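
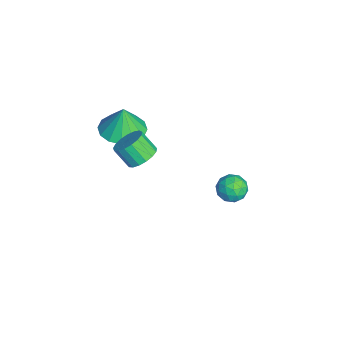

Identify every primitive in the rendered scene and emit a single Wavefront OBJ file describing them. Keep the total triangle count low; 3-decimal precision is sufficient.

v 0.526 1.526 -3.336
v 0.969 1.147 -3.819
v -0.309 0.633 -3.401
v 0.134 0.254 -3.884
v 0.34 0.329 -3.159
v 0.857 0.881 -3.119
v -0.197 0.899 -4.101
v 0.32 1.451 -4.061
v 0.523 0.759 -4.291
v 0.854 0.407 -3.709
v -0.194 1.373 -3.511
v 0.137 1.021 -2.929
v 0.821 1.415 -3.572
v -0.161 0.365 -3.648
v -0.04 0.409 -3.222
v 0.221 0.186 -3.506
v 0.755 1.259 -3.16
v 1.015 1.036 -3.444
v 0.645 0.555 -3.056
v -0.355 0.744 -3.776
v -0.095 0.521 -4.06
v 0.439 1.594 -3.714
v 0.7 1.371 -3.998
v 0.015 1.225 -4.164
v 0.819 0.964 -4.133
v 0.328 0.439 -4.171
v 0.134 0.819 -4.299
v 0.437 1.143 -4.275
v 1.014 0.757 -3.791
v 0.523 0.232 -3.829
v 0.644 0.276 -3.403
v 0.948 0.601 -3.38
v 0.751 0.529 -4.069
v 0.137 1.548 -3.391
v -0.354 1.023 -3.429
v -0.288 1.179 -3.84
v 0.016 1.504 -3.817
v 0.332 1.341 -3.049
v -0.159 0.816 -3.087
v 0.223 0.637 -2.945
v 0.526 0.961 -2.921
v -0.091 1.251 -3.151
v 2.518 -3.132 1.537
v 2.882 -3.715 1.29
v 2.507 -4.291 2.097
v 2.142 -3.708 2.343
v 3.109 -3.56 1.506
v 2.733 -4.135 2.313
v 3.2 -3.307 1.729
v 2.824 -3.882 2.536
v 3.135 -3.014 1.908
v 2.759 -3.589 2.715
v 2.928 -2.748 2.002
v 2.553 -3.323 2.809
v 2.628 -2.57 1.989
v 2.252 -3.146 2.796
v 2.302 -2.521 1.872
v 1.927 -3.097 2.679
v 2.026 -2.612 1.679
v 1.65 -3.188 2.486
v 1.862 -2.822 1.453
v 1.487 -3.398 2.26
v 1.849 -3.103 1.246
v 1.473 -3.679 2.053
v 1.989 -3.391 1.105
v 1.613 -3.967 1.912
v 2.25 -3.62 1.064
v 1.874 -4.195 1.871
v 2.572 -3.736 1.131
v 2.197 -4.312 1.938
v 0.301 -3.819 1.256
v 1.146 -4.441 1.283
v 0.299 -3.761 2.624
v 1.344 -3.936 1.262
v 1.263 -3.399 1.239
v 0.924 -2.974 1.221
v 0.418 -2.776 1.212
v -0.119 -2.857 1.215
v -0.544 -3.196 1.228
v -0.743 -3.702 1.249
v -0.661 -4.239 1.272
v -0.322 -4.663 1.29
v 0.184 -4.861 1.299
v 0.721 -4.78 1.297
f 1 38 17
f 38 12 41
f 17 41 6
f 38 41 17
f 1 17 13
f 17 6 18
f 13 18 2
f 17 18 13
f 1 13 22
f 13 2 23
f 22 23 8
f 13 23 22
f 1 22 34
f 22 8 37
f 34 37 11
f 22 37 34
f 1 34 38
f 34 11 42
f 38 42 12
f 34 42 38
f 2 18 29
f 18 6 32
f 29 32 10
f 18 32 29
f 6 41 19
f 41 12 40
f 19 40 5
f 41 40 19
f 12 42 39
f 42 11 35
f 39 35 3
f 42 35 39
f 11 37 36
f 37 8 24
f 36 24 7
f 37 24 36
f 8 23 28
f 23 2 25
f 28 25 9
f 23 25 28
f 4 30 16
f 30 10 31
f 16 31 5
f 30 31 16
f 4 16 14
f 16 5 15
f 14 15 3
f 16 15 14
f 4 14 21
f 14 3 20
f 21 20 7
f 14 20 21
f 4 21 26
f 21 7 27
f 26 27 9
f 21 27 26
f 4 26 30
f 26 9 33
f 30 33 10
f 26 33 30
f 5 31 19
f 31 10 32
f 19 32 6
f 31 32 19
f 3 15 39
f 15 5 40
f 39 40 12
f 15 40 39
f 7 20 36
f 20 3 35
f 36 35 11
f 20 35 36
f 9 27 28
f 27 7 24
f 28 24 8
f 27 24 28
f 10 33 29
f 33 9 25
f 29 25 2
f 33 25 29
f 44 43 47
f 44 47 45
f 45 47 48
f 45 48 46
f 47 43 49
f 47 49 48
f 48 49 50
f 48 50 46
f 49 43 51
f 49 51 50
f 50 51 52
f 50 52 46
f 51 43 53
f 51 53 52
f 52 53 54
f 52 54 46
f 53 43 55
f 53 55 54
f 54 55 56
f 54 56 46
f 55 43 57
f 55 57 56
f 56 57 58
f 56 58 46
f 57 43 59
f 57 59 58
f 58 59 60
f 58 60 46
f 59 43 61
f 59 61 60
f 60 61 62
f 60 62 46
f 61 43 63
f 61 63 62
f 62 63 64
f 62 64 46
f 63 43 65
f 63 65 64
f 64 65 66
f 64 66 46
f 65 43 67
f 65 67 66
f 66 67 68
f 66 68 46
f 67 43 69
f 67 69 68
f 68 69 70
f 68 70 46
f 69 43 44
f 69 44 70
f 70 44 45
f 70 45 46
f 72 71 74
f 72 74 73
f 74 71 75
f 74 75 73
f 75 71 76
f 75 76 73
f 76 71 77
f 76 77 73
f 77 71 78
f 77 78 73
f 78 71 79
f 78 79 73
f 79 71 80
f 79 80 73
f 80 71 81
f 80 81 73
f 81 71 82
f 81 82 73
f 82 71 83
f 82 83 73
f 83 71 84
f 83 84 73
f 84 71 72
f 84 72 73



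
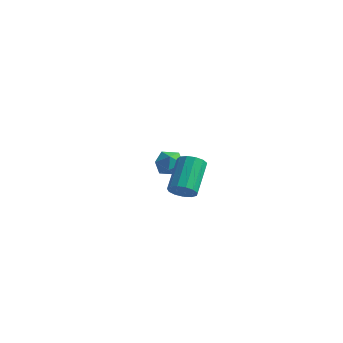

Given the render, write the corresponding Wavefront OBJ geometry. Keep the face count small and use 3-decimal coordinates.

v 3.071 -2.968 2.499
v 3.47 -3.194 2.902
v 2.928 -2.078 4.064
v 2.529 -1.852 3.661
v 3.633 -2.941 2.735
v 3.091 -1.825 3.897
v 3.618 -2.697 2.494
v 3.075 -1.581 3.656
v 3.429 -2.539 2.254
v 2.886 -1.423 3.416
v 3.126 -2.517 2.092
v 2.584 -1.401 3.254
v 2.806 -2.638 2.059
v 2.264 -1.523 3.221
v 2.571 -2.864 2.166
v 2.028 -1.749 3.328
v 2.494 -3.123 2.379
v 1.951 -2.007 3.541
v 2.6 -3.333 2.629
v 2.058 -2.217 3.792
v 2.856 -3.426 2.839
v 2.314 -2.311 4.001
v 3.18 -3.375 2.94
v 2.638 -2.259 4.102
v -2.999 2.563 1.335
v -2.341 2.711 1.014
v -2.719 1.389 1.366
v -2.061 1.537 1.045
v -2.194 1.761 1.744
v -2.367 2.487 1.725
v -2.693 1.613 0.655
v -2.866 2.339 0.636
v -2.153 2.124 0.593
v -1.844 2.216 1.267
v -3.216 1.884 1.113
v -2.907 1.976 1.787
f 2 1 5
f 2 5 3
f 3 5 6
f 3 6 4
f 5 1 7
f 5 7 6
f 6 7 8
f 6 8 4
f 7 1 9
f 7 9 8
f 8 9 10
f 8 10 4
f 9 1 11
f 9 11 10
f 10 11 12
f 10 12 4
f 11 1 13
f 11 13 12
f 12 13 14
f 12 14 4
f 13 1 15
f 13 15 14
f 14 15 16
f 14 16 4
f 15 1 17
f 15 17 16
f 16 17 18
f 16 18 4
f 17 1 19
f 17 19 18
f 18 19 20
f 18 20 4
f 19 1 21
f 19 21 20
f 20 21 22
f 20 22 4
f 21 1 23
f 21 23 22
f 22 23 24
f 22 24 4
f 23 1 2
f 23 2 24
f 24 2 3
f 24 3 4
f 25 36 30
f 25 30 26
f 25 26 32
f 25 32 35
f 25 35 36
f 26 30 34
f 30 36 29
f 36 35 27
f 35 32 31
f 32 26 33
f 28 34 29
f 28 29 27
f 28 27 31
f 28 31 33
f 28 33 34
f 29 34 30
f 27 29 36
f 31 27 35
f 33 31 32
f 34 33 26



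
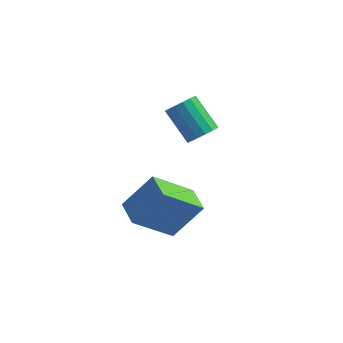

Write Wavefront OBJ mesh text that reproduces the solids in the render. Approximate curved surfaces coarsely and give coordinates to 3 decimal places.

v -0.81 3.296 0.312
v -0.386 3.121 0.84
v -1.486 3.829 1.957
v -1.91 4.004 1.428
v -0.277 3.452 0.738
v -1.377 4.159 1.855
v -0.311 3.74 0.522
v -1.411 4.448 1.638
v -0.479 3.91 0.249
v -1.579 4.617 1.366
v -0.735 3.915 -0.007
v -1.836 4.623 1.11
v -1.012 3.754 -0.178
v -2.112 4.462 0.939
v -1.234 3.471 -0.217
v -2.334 4.179 0.9
v -1.343 3.141 -0.115
v -2.443 3.848 1.002
v -1.309 2.852 0.102
v -2.409 3.56 1.218
v -1.141 2.683 0.374
v -2.241 3.39 1.491
v -0.884 2.677 0.63
v -1.985 3.385 1.747
v -0.608 2.838 0.801
v -1.708 3.546 1.918
v -2.215 -1.775 -0.822
v -1.196 -1.126 0.54
v -2.887 -0.818 -0.776
v -1.868 -0.169 0.586
v -0.912 -0.791 -2.266
v 0.107 -0.142 -0.904
v -1.584 0.166 -2.22
v -0.565 0.815 -0.858
f 2 1 5
f 2 5 3
f 3 5 6
f 3 6 4
f 5 1 7
f 5 7 6
f 6 7 8
f 6 8 4
f 7 1 9
f 7 9 8
f 8 9 10
f 8 10 4
f 9 1 11
f 9 11 10
f 10 11 12
f 10 12 4
f 11 1 13
f 11 13 12
f 12 13 14
f 12 14 4
f 13 1 15
f 13 15 14
f 14 15 16
f 14 16 4
f 15 1 17
f 15 17 16
f 16 17 18
f 16 18 4
f 17 1 19
f 17 19 18
f 18 19 20
f 18 20 4
f 19 1 21
f 19 21 20
f 20 21 22
f 20 22 4
f 21 1 23
f 21 23 22
f 22 23 24
f 22 24 4
f 23 1 25
f 23 25 24
f 24 25 26
f 24 26 4
f 25 1 2
f 25 2 26
f 26 2 3
f 26 3 4
f 28 30 27
f 31 28 27
f 27 30 29
f 29 31 27
f 28 34 30
f 32 28 31
f 32 34 28
f 30 34 29
f 33 31 29
f 29 34 33
f 33 32 31
f 34 32 33



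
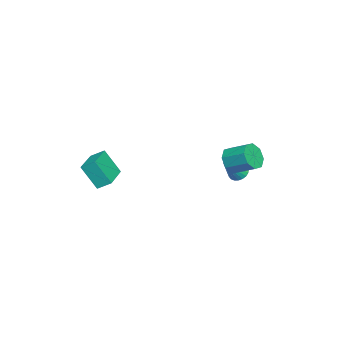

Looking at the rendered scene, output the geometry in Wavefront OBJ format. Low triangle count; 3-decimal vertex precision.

v 0.618 -3.403 -1.177
v 0.593 -4.267 0.252
v 0.579 -2.659 -0.728
v 0.554 -3.523 0.701
v 2.726 -3.337 -1.101
v 2.701 -4.201 0.328
v 2.687 -2.593 -0.652
v 2.662 -3.457 0.777
v -1.389 2.817 -0.228
v -0.843 2.988 -0.909
v -0.485 4.215 -0.313
v -1.031 4.043 0.368
v -1.473 3.223 -1.015
v -1.116 4.45 -0.419
v -2.054 3.22 -0.66
v -1.697 4.447 -0.064
v -2.245 2.98 -0.051
v -1.888 4.207 0.545
v -1.935 2.645 0.453
v -1.577 3.872 1.049
v -1.304 2.41 0.559
v -0.947 3.637 1.155
v -0.723 2.413 0.204
v -0.366 3.64 0.8
v -0.532 2.653 -0.405
v -0.175 3.88 0.191
v -2.77 2.916 -1.66
v -2.39 3.4 -1.741
v -1.73 2.284 -0.56
v -2.542 3.482 -1.55
v -2.733 3.467 -1.378
v -2.931 3.356 -1.254
v -3.101 3.17 -1.201
v -3.213 2.939 -1.227
v -3.249 2.705 -1.328
v -3.202 2.507 -1.487
v -3.08 2.38 -1.675
v -2.905 2.345 -1.86
v -2.706 2.409 -2.011
v -2.518 2.561 -2.102
v -2.374 2.775 -2.115
v -2.298 3.012 -2.051
v -2.304 3.233 -1.918
f 2 4 1
f 5 2 1
f 1 4 3
f 3 5 1
f 2 8 4
f 6 2 5
f 6 8 2
f 4 8 3
f 7 5 3
f 3 8 7
f 7 6 5
f 8 6 7
f 10 9 13
f 10 13 11
f 11 13 14
f 11 14 12
f 13 9 15
f 13 15 14
f 14 15 16
f 14 16 12
f 15 9 17
f 15 17 16
f 16 17 18
f 16 18 12
f 17 9 19
f 17 19 18
f 18 19 20
f 18 20 12
f 19 9 21
f 19 21 20
f 20 21 22
f 20 22 12
f 21 9 23
f 21 23 22
f 22 23 24
f 22 24 12
f 23 9 25
f 23 25 24
f 24 25 26
f 24 26 12
f 25 9 10
f 25 10 26
f 26 10 11
f 26 11 12
f 28 27 30
f 28 30 29
f 30 27 31
f 30 31 29
f 31 27 32
f 31 32 29
f 32 27 33
f 32 33 29
f 33 27 34
f 33 34 29
f 34 27 35
f 34 35 29
f 35 27 36
f 35 36 29
f 36 27 37
f 36 37 29
f 37 27 38
f 37 38 29
f 38 27 39
f 38 39 29
f 39 27 40
f 39 40 29
f 40 27 41
f 40 41 29
f 41 27 42
f 41 42 29
f 42 27 43
f 42 43 29
f 43 27 28
f 43 28 29



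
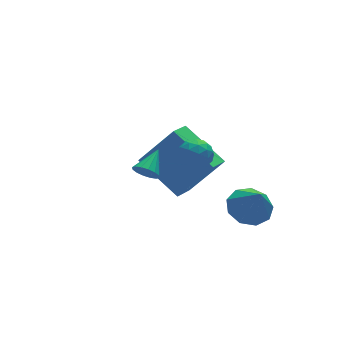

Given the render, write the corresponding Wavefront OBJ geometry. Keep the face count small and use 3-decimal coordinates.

v 0.606 -0.121 0.009
v -0.178 1.554 1.125
v -0.597 0.365 -1.565
v -1.381 2.04 -0.45
v 1.421 0.54 -0.41
v 0.637 2.215 0.705
v 0.218 1.026 -1.985
v -0.566 2.701 -0.869
v 0.821 -2.516 -0.488
v 1.241 -1.853 -0.113
v 0.839 -3.204 0.708
v 0.653 -1.777 -0.061
v 0.143 -2.048 -0.209
v -0.049 -2.537 -0.487
v 0.166 -3.017 -0.766
v 0.688 -3.262 -0.915
v 1.271 -3.158 -0.864
v 1.644 -2.754 -0.637
v 1.632 -2.238 -0.341
v -3.218 -2.572 2.847
v -2.992 -2.452 2.406
v -2.462 -1.988 3.393
v -3.169 -2.261 2.446
v -3.36 -2.153 2.594
v -3.512 -2.157 2.81
v -3.585 -2.273 3.036
v -3.56 -2.469 3.211
v -3.443 -2.692 3.289
v -3.266 -2.884 3.248
v -3.076 -2.992 3.1
v -2.924 -2.987 2.885
v -2.85 -2.872 2.659
v -2.875 -2.676 2.484
v -1.232 -1.445 2.087
v -0.581 -1.422 2.295
v -1.419 -2.298 2.765
v -0.768 -2.275 2.973
v -1.199 -1.772 3.142
v -1.084 -1.245 2.723
v -0.916 -2.475 2.337
v -0.801 -1.948 1.918
v -0.386 -2.058 2.45
v -0.561 -1.624 2.948
v -1.439 -2.096 2.112
v -1.614 -1.662 2.61
v -0.89 -1.359 2.131
v -1.11 -2.361 2.929
v -1.363 -2.066 3.028
v -0.981 -2.052 3.151
v -1.186 -1.255 2.383
v -0.803 -1.241 2.505
v -1.167 -1.447 3.003
v -1.197 -2.479 2.555
v -0.814 -2.465 2.677
v -1.019 -1.668 1.909
v -0.637 -1.654 2.032
v -0.833 -2.273 2.057
v -0.393 -1.719 2.345
v -0.503 -2.22 2.744
v -0.59 -2.338 2.369
v -0.522 -2.028 2.123
v -0.496 -1.464 2.637
v -0.606 -1.965 3.036
v -0.859 -1.67 3.135
v -0.792 -1.36 2.889
v -0.381 -1.838 2.728
v -1.394 -1.755 2.024
v -1.504 -2.256 2.423
v -1.208 -2.36 2.171
v -1.141 -2.05 1.925
v -1.497 -1.5 2.316
v -1.607 -2.001 2.715
v -1.478 -1.692 2.937
v -1.41 -1.382 2.691
v -1.619 -1.882 2.332
f 2 4 1
f 5 2 1
f 1 4 3
f 3 5 1
f 2 8 4
f 6 2 5
f 6 8 2
f 4 8 3
f 7 5 3
f 3 8 7
f 7 6 5
f 8 6 7
f 10 9 12
f 10 12 11
f 12 9 13
f 12 13 11
f 13 9 14
f 13 14 11
f 14 9 15
f 14 15 11
f 15 9 16
f 15 16 11
f 16 9 17
f 16 17 11
f 17 9 18
f 17 18 11
f 18 9 19
f 18 19 11
f 19 9 10
f 19 10 11
f 21 20 23
f 21 23 22
f 23 20 24
f 23 24 22
f 24 20 25
f 24 25 22
f 25 20 26
f 25 26 22
f 26 20 27
f 26 27 22
f 27 20 28
f 27 28 22
f 28 20 29
f 28 29 22
f 29 20 30
f 29 30 22
f 30 20 31
f 30 31 22
f 31 20 32
f 31 32 22
f 32 20 33
f 32 33 22
f 33 20 21
f 33 21 22
f 34 71 50
f 71 45 74
f 50 74 39
f 71 74 50
f 34 50 46
f 50 39 51
f 46 51 35
f 50 51 46
f 34 46 55
f 46 35 56
f 55 56 41
f 46 56 55
f 34 55 67
f 55 41 70
f 67 70 44
f 55 70 67
f 34 67 71
f 67 44 75
f 71 75 45
f 67 75 71
f 35 51 62
f 51 39 65
f 62 65 43
f 51 65 62
f 39 74 52
f 74 45 73
f 52 73 38
f 74 73 52
f 45 75 72
f 75 44 68
f 72 68 36
f 75 68 72
f 44 70 69
f 70 41 57
f 69 57 40
f 70 57 69
f 41 56 61
f 56 35 58
f 61 58 42
f 56 58 61
f 37 63 49
f 63 43 64
f 49 64 38
f 63 64 49
f 37 49 47
f 49 38 48
f 47 48 36
f 49 48 47
f 37 47 54
f 47 36 53
f 54 53 40
f 47 53 54
f 37 54 59
f 54 40 60
f 59 60 42
f 54 60 59
f 37 59 63
f 59 42 66
f 63 66 43
f 59 66 63
f 38 64 52
f 64 43 65
f 52 65 39
f 64 65 52
f 36 48 72
f 48 38 73
f 72 73 45
f 48 73 72
f 40 53 69
f 53 36 68
f 69 68 44
f 53 68 69
f 42 60 61
f 60 40 57
f 61 57 41
f 60 57 61
f 43 66 62
f 66 42 58
f 62 58 35
f 66 58 62



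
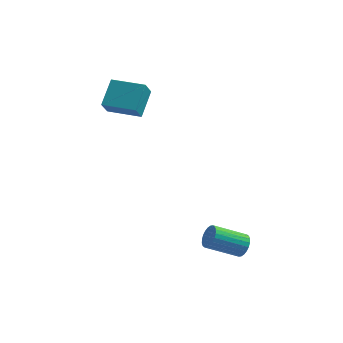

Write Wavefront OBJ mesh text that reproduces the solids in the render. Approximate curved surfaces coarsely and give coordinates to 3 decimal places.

v -2.769 0.799 -0.098
v -2.891 0.267 0.654
v -2.583 1.893 0.705
v -2.704 1.361 1.458
v -1.296 0.519 -0.058
v -1.417 -0.013 0.695
v -1.109 1.613 0.746
v -1.231 1.081 1.498
v 3.468 -3.527 -4.175
v 3.674 -3.347 -3.71
v 2.399 -3.773 -2.979
v 2.192 -3.953 -3.445
v 3.576 -3.175 -3.781
v 2.301 -3.601 -3.05
v 3.462 -3.056 -3.911
v 2.186 -3.482 -3.181
v 3.348 -3.009 -4.082
v 2.073 -3.434 -3.352
v 3.252 -3.041 -4.268
v 1.977 -3.466 -3.537
v 3.19 -3.146 -4.439
v 1.914 -3.572 -3.708
v 3.169 -3.31 -4.57
v 1.894 -3.736 -3.839
v 3.194 -3.507 -4.641
v 1.919 -3.933 -3.91
v 3.261 -3.707 -4.641
v 1.986 -4.133 -3.91
v 3.359 -3.879 -4.57
v 2.084 -4.305 -3.839
v 3.474 -3.998 -4.439
v 2.198 -4.424 -3.709
v 3.587 -4.046 -4.268
v 2.312 -4.471 -3.538
v 3.683 -4.014 -4.083
v 2.408 -4.439 -3.352
v 3.746 -3.908 -3.912
v 2.47 -4.334 -3.181
v 3.766 -3.744 -3.781
v 2.491 -4.17 -3.05
v 3.741 -3.547 -3.71
v 2.466 -3.973 -2.979
f 2 4 1
f 5 2 1
f 1 4 3
f 3 5 1
f 2 8 4
f 6 2 5
f 6 8 2
f 4 8 3
f 7 5 3
f 3 8 7
f 7 6 5
f 8 6 7
f 10 9 13
f 10 13 11
f 11 13 14
f 11 14 12
f 13 9 15
f 13 15 14
f 14 15 16
f 14 16 12
f 15 9 17
f 15 17 16
f 16 17 18
f 16 18 12
f 17 9 19
f 17 19 18
f 18 19 20
f 18 20 12
f 19 9 21
f 19 21 20
f 20 21 22
f 20 22 12
f 21 9 23
f 21 23 22
f 22 23 24
f 22 24 12
f 23 9 25
f 23 25 24
f 24 25 26
f 24 26 12
f 25 9 27
f 25 27 26
f 26 27 28
f 26 28 12
f 27 9 29
f 27 29 28
f 28 29 30
f 28 30 12
f 29 9 31
f 29 31 30
f 30 31 32
f 30 32 12
f 31 9 33
f 31 33 32
f 32 33 34
f 32 34 12
f 33 9 35
f 33 35 34
f 34 35 36
f 34 36 12
f 35 9 37
f 35 37 36
f 36 37 38
f 36 38 12
f 37 9 39
f 37 39 38
f 38 39 40
f 38 40 12
f 39 9 41
f 39 41 40
f 40 41 42
f 40 42 12
f 41 9 10
f 41 10 42
f 42 10 11
f 42 11 12



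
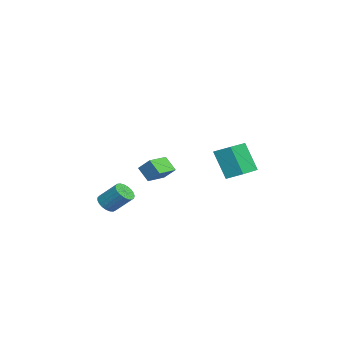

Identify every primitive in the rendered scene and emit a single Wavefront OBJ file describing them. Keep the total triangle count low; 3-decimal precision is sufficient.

v 1.133 -3.309 -4.352
v 1.419 -3.774 -4.018
v 1.792 -2.836 -3.033
v 1.507 -2.371 -3.368
v 1.617 -3.689 -4.174
v 1.99 -2.751 -3.189
v 1.731 -3.538 -4.361
v 2.104 -2.6 -3.376
v 1.742 -3.347 -4.547
v 2.115 -2.409 -3.562
v 1.648 -3.15 -4.699
v 2.021 -2.212 -3.714
v 1.464 -2.98 -4.791
v 1.838 -2.043 -3.806
v 1.224 -2.868 -4.807
v 1.597 -1.93 -3.822
v 0.968 -2.831 -4.745
v 1.341 -1.893 -3.76
v 0.74 -2.877 -4.614
v 1.114 -1.939 -3.63
v 0.581 -2.998 -4.439
v 0.954 -2.06 -3.454
v 0.517 -3.172 -4.248
v 0.89 -2.235 -3.264
v 0.559 -3.37 -4.076
v 0.933 -2.433 -3.091
v 0.701 -3.558 -3.951
v 1.075 -2.62 -2.967
v 0.918 -3.702 -3.896
v 1.291 -2.765 -2.911
v 1.172 -3.779 -3.919
v 1.545 -2.841 -2.935
v -3.628 -0.342 -4.275
v -4.152 -0.859 -3.512
v -3.196 0.267 -3.565
v -3.72 -0.251 -2.802
v -2.6 -1.209 -4.158
v -3.124 -1.727 -3.395
v -2.168 -0.601 -3.448
v -2.692 -1.118 -2.685
v 2.448 3.419 -1.858
v 1.854 2.814 -0.237
v 2.77 4.242 -1.434
v 2.175 3.637 0.188
v 4.125 2.603 -1.548
v 3.53 1.998 0.074
v 4.446 3.426 -1.123
v 3.852 2.821 0.498
f 2 1 5
f 2 5 3
f 3 5 6
f 3 6 4
f 5 1 7
f 5 7 6
f 6 7 8
f 6 8 4
f 7 1 9
f 7 9 8
f 8 9 10
f 8 10 4
f 9 1 11
f 9 11 10
f 10 11 12
f 10 12 4
f 11 1 13
f 11 13 12
f 12 13 14
f 12 14 4
f 13 1 15
f 13 15 14
f 14 15 16
f 14 16 4
f 15 1 17
f 15 17 16
f 16 17 18
f 16 18 4
f 17 1 19
f 17 19 18
f 18 19 20
f 18 20 4
f 19 1 21
f 19 21 20
f 20 21 22
f 20 22 4
f 21 1 23
f 21 23 22
f 22 23 24
f 22 24 4
f 23 1 25
f 23 25 24
f 24 25 26
f 24 26 4
f 25 1 27
f 25 27 26
f 26 27 28
f 26 28 4
f 27 1 29
f 27 29 28
f 28 29 30
f 28 30 4
f 29 1 31
f 29 31 30
f 30 31 32
f 30 32 4
f 31 1 2
f 31 2 32
f 32 2 3
f 32 3 4
f 34 36 33
f 37 34 33
f 33 36 35
f 35 37 33
f 34 40 36
f 38 34 37
f 38 40 34
f 36 40 35
f 39 37 35
f 35 40 39
f 39 38 37
f 40 38 39
f 42 44 41
f 45 42 41
f 41 44 43
f 43 45 41
f 42 48 44
f 46 42 45
f 46 48 42
f 44 48 43
f 47 45 43
f 43 48 47
f 47 46 45
f 48 46 47



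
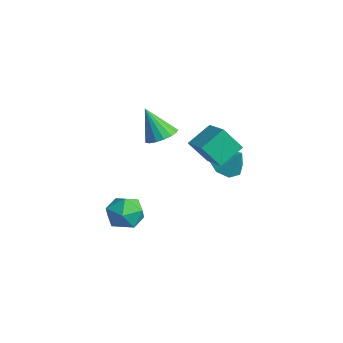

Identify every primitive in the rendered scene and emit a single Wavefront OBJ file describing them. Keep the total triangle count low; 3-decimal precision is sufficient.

v -0.144 -2.238 -2.835
v 0.331 -1.918 -1.966
v 0.869 -3.582 -2.894
v 1.344 -3.262 -2.025
v 0.361 -3.602 -1.986
v -0.265 -2.771 -1.949
v 1.465 -2.729 -2.911
v 0.839 -1.898 -2.874
v 1.326 -2.222 -2.013
v 0.643 -2.761 -1.441
v 0.557 -2.739 -3.419
v -0.126 -3.278 -2.847
v -1.351 0.223 0.778
v -0.593 0.334 1.147
v -2.069 -0.263 2.402
v -0.771 0.699 1.177
v -1.082 0.955 1.116
v -1.454 1.043 0.978
v -1.803 0.943 0.794
v -2.048 0.678 0.607
v -2.134 0.309 0.458
v -2.041 -0.08 0.383
v -1.789 -0.399 0.399
v -1.437 -0.576 0.501
v -1.066 -0.57 0.667
v -0.76 -0.382 0.859
v -0.589 -0.056 1.032
v 3.035 -0.839 3.01
v 2.869 0.359 3.735
v 3.468 -0.09 1.872
v 3.303 1.108 2.597
v 4.377 -0.928 3.463
v 4.212 0.27 4.188
v 4.811 -0.179 2.325
v 4.645 1.019 3.05
v 1.963 1.772 0.304
v 2.694 1.505 -0.186
v 2.757 2.128 1.296
v 2.528 2.18 -0.296
v 2.031 2.617 -0.054
v 1.494 2.558 0.398
v 1.231 2.039 0.794
v 1.397 1.363 0.904
v 1.894 0.927 0.662
v 2.431 0.986 0.211
f 1 12 6
f 1 6 2
f 1 2 8
f 1 8 11
f 1 11 12
f 2 6 10
f 6 12 5
f 12 11 3
f 11 8 7
f 8 2 9
f 4 10 5
f 4 5 3
f 4 3 7
f 4 7 9
f 4 9 10
f 5 10 6
f 3 5 12
f 7 3 11
f 9 7 8
f 10 9 2
f 14 13 16
f 14 16 15
f 16 13 17
f 16 17 15
f 17 13 18
f 17 18 15
f 18 13 19
f 18 19 15
f 19 13 20
f 19 20 15
f 20 13 21
f 20 21 15
f 21 13 22
f 21 22 15
f 22 13 23
f 22 23 15
f 23 13 24
f 23 24 15
f 24 13 25
f 24 25 15
f 25 13 26
f 25 26 15
f 26 13 27
f 26 27 15
f 27 13 14
f 27 14 15
f 29 31 28
f 32 29 28
f 28 31 30
f 30 32 28
f 29 35 31
f 33 29 32
f 33 35 29
f 31 35 30
f 34 32 30
f 30 35 34
f 34 33 32
f 35 33 34
f 37 36 39
f 37 39 38
f 39 36 40
f 39 40 38
f 40 36 41
f 40 41 38
f 41 36 42
f 41 42 38
f 42 36 43
f 42 43 38
f 43 36 44
f 43 44 38
f 44 36 45
f 44 45 38
f 45 36 37
f 45 37 38



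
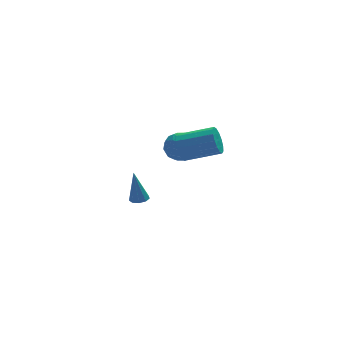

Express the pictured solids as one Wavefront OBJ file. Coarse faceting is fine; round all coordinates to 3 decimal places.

v 0.847 3.467 -4.613
v 1.44 3.639 -4.559
v 0.573 3.733 -2.467
v 1.197 3.978 -4.632
v 0.79 4.079 -4.696
v 0.41 3.893 -4.722
v 0.234 3.507 -4.696
v 0.345 3.103 -4.632
v 0.691 2.869 -4.559
v 1.11 2.915 -4.511
v 1.406 3.219 -4.511
v 3.325 4.155 -0.541
v 4.212 3.501 -0.599
v 2.368 2.799 0.119
v 3.255 2.145 0.061
v 3.226 2.971 0.793
v 3.818 3.809 0.385
v 2.762 2.491 -0.865
v 3.354 3.329 -1.273
v 3.864 2.472 -0.799
v 4.151 2.768 0.225
v 2.429 3.532 -0.705
v 2.716 3.828 0.319
v 3.853 3.947 -0.628
v 2.727 2.353 0.148
v 2.71 2.839 0.578
v 3.231 2.454 0.544
v 3.621 4.128 -0.05
v 4.142 3.743 -0.084
v 3.562 3.432 0.734
v 2.438 2.557 -0.396
v 2.959 2.172 -0.43
v 3.349 3.846 -1.024
v 3.87 3.461 -1.058
v 3.018 2.868 -1.214
v 4.17 2.958 -0.78
v 3.607 2.161 -0.392
v 3.318 2.364 -0.936
v 3.665 2.857 -1.176
v 4.338 3.132 -0.178
v 3.775 2.335 0.21
v 3.758 2.82 0.64
v 4.106 3.313 0.4
v 4.134 2.527 -0.296
v 2.805 3.965 -0.69
v 2.242 3.168 -0.302
v 2.474 2.987 -0.88
v 2.822 3.48 -1.12
v 2.973 4.139 -0.088
v 2.41 3.342 0.3
v 2.915 3.443 0.696
v 3.262 3.936 0.456
v 2.446 3.773 -0.184
v 1.973 -2.023 3.213
v 2.357 -1.695 2.444
v 4.29 -2.328 3.138
v 3.907 -2.657 3.907
v 2.365 -1.331 2.751
v 4.299 -1.965 3.445
v 2.269 -1.153 3.182
v 4.203 -1.786 3.876
v 2.094 -1.208 3.621
v 4.028 -1.841 4.315
v 1.886 -1.481 3.951
v 3.82 -2.115 4.645
v 1.701 -1.9 4.083
v 3.635 -2.533 4.777
v 1.59 -2.352 3.982
v 3.523 -2.985 4.676
v 1.581 -2.715 3.675
v 3.515 -3.349 4.369
v 1.677 -2.894 3.244
v 3.611 -3.527 3.938
v 1.852 -2.839 2.805
v 3.786 -3.472 3.499
v 2.06 -2.565 2.475
v 3.994 -3.199 3.169
v 2.245 -2.147 2.343
v 4.179 -2.78 3.037
f 2 1 4
f 2 4 3
f 4 1 5
f 4 5 3
f 5 1 6
f 5 6 3
f 6 1 7
f 6 7 3
f 7 1 8
f 7 8 3
f 8 1 9
f 8 9 3
f 9 1 10
f 9 10 3
f 10 1 11
f 10 11 3
f 11 1 2
f 11 2 3
f 12 49 28
f 49 23 52
f 28 52 17
f 49 52 28
f 12 28 24
f 28 17 29
f 24 29 13
f 28 29 24
f 12 24 33
f 24 13 34
f 33 34 19
f 24 34 33
f 12 33 45
f 33 19 48
f 45 48 22
f 33 48 45
f 12 45 49
f 45 22 53
f 49 53 23
f 45 53 49
f 13 29 40
f 29 17 43
f 40 43 21
f 29 43 40
f 17 52 30
f 52 23 51
f 30 51 16
f 52 51 30
f 23 53 50
f 53 22 46
f 50 46 14
f 53 46 50
f 22 48 47
f 48 19 35
f 47 35 18
f 48 35 47
f 19 34 39
f 34 13 36
f 39 36 20
f 34 36 39
f 15 41 27
f 41 21 42
f 27 42 16
f 41 42 27
f 15 27 25
f 27 16 26
f 25 26 14
f 27 26 25
f 15 25 32
f 25 14 31
f 32 31 18
f 25 31 32
f 15 32 37
f 32 18 38
f 37 38 20
f 32 38 37
f 15 37 41
f 37 20 44
f 41 44 21
f 37 44 41
f 16 42 30
f 42 21 43
f 30 43 17
f 42 43 30
f 14 26 50
f 26 16 51
f 50 51 23
f 26 51 50
f 18 31 47
f 31 14 46
f 47 46 22
f 31 46 47
f 20 38 39
f 38 18 35
f 39 35 19
f 38 35 39
f 21 44 40
f 44 20 36
f 40 36 13
f 44 36 40
f 55 54 58
f 55 58 56
f 56 58 59
f 56 59 57
f 58 54 60
f 58 60 59
f 59 60 61
f 59 61 57
f 60 54 62
f 60 62 61
f 61 62 63
f 61 63 57
f 62 54 64
f 62 64 63
f 63 64 65
f 63 65 57
f 64 54 66
f 64 66 65
f 65 66 67
f 65 67 57
f 66 54 68
f 66 68 67
f 67 68 69
f 67 69 57
f 68 54 70
f 68 70 69
f 69 70 71
f 69 71 57
f 70 54 72
f 70 72 71
f 71 72 73
f 71 73 57
f 72 54 74
f 72 74 73
f 73 74 75
f 73 75 57
f 74 54 76
f 74 76 75
f 75 76 77
f 75 77 57
f 76 54 78
f 76 78 77
f 77 78 79
f 77 79 57
f 78 54 55
f 78 55 79
f 79 55 56
f 79 56 57



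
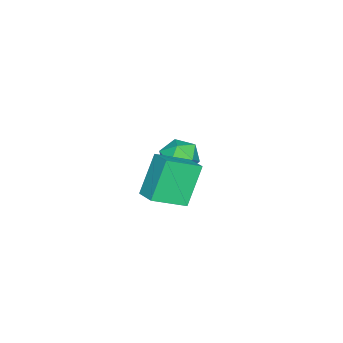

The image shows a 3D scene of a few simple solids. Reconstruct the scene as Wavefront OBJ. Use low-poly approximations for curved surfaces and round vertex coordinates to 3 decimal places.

v -2.858 0.539 -0.321
v -1.948 0.171 -0.596
v -3.092 -0.771 0.656
v -2.182 -1.139 0.381
v -2.24 -0.3 0.959
v -2.095 0.509 0.355
v -2.945 -1.109 -0.295
v -2.8 -0.3 -0.899
v -2.001 -0.848 -0.58
v -1.565 -0.348 0.195
v -3.475 -0.252 -0.135
v -3.039 0.248 0.64
v 3.088 0.243 1.872
v 1.972 0.46 3.685
v 2.006 1.418 1.065
v 0.89 1.635 2.878
v 3.75 1.065 2.182
v 2.634 1.282 3.995
v 2.668 2.24 1.375
v 1.552 2.457 3.188
f 1 12 6
f 1 6 2
f 1 2 8
f 1 8 11
f 1 11 12
f 2 6 10
f 6 12 5
f 12 11 3
f 11 8 7
f 8 2 9
f 4 10 5
f 4 5 3
f 4 3 7
f 4 7 9
f 4 9 10
f 5 10 6
f 3 5 12
f 7 3 11
f 9 7 8
f 10 9 2
f 14 16 13
f 17 14 13
f 13 16 15
f 15 17 13
f 14 20 16
f 18 14 17
f 18 20 14
f 16 20 15
f 19 17 15
f 15 20 19
f 19 18 17
f 20 18 19



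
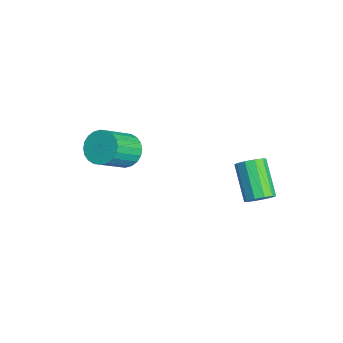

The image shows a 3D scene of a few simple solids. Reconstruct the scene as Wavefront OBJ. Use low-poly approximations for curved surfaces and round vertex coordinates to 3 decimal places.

v -1.023 -2.599 -0.067
v -0.284 -2.518 -0.389
v 0.382 -3.679 0.844
v -0.357 -3.761 1.167
v -0.283 -2.287 -0.172
v 0.383 -3.449 1.061
v -0.394 -2.104 0.06
v 0.272 -3.266 1.293
v -0.602 -1.997 0.273
v 0.064 -3.158 1.506
v -0.873 -1.981 0.435
v -0.207 -3.142 1.668
v -1.167 -2.059 0.52
v -0.501 -3.22 1.753
v -1.439 -2.22 0.516
v -0.773 -3.381 1.749
v -1.648 -2.438 0.423
v -0.982 -3.599 1.656
v -1.762 -2.681 0.256
v -1.096 -3.842 1.489
v -1.763 -2.911 0.039
v -1.097 -4.073 1.272
v -1.652 -3.094 -0.193
v -0.986 -4.256 1.04
v -1.444 -3.202 -0.406
v -0.778 -4.363 0.827
v -1.173 -3.218 -0.568
v -0.507 -4.379 0.665
v -0.879 -3.14 -0.653
v -0.213 -4.301 0.58
v -0.607 -2.979 -0.649
v 0.059 -4.14 0.584
v -0.398 -2.761 -0.556
v 0.268 -3.922 0.677
v 3.636 1.577 0.267
v 3.927 1.983 0.651
v 2.535 2.009 1.677
v 2.244 1.603 1.293
v 3.734 2.188 0.383
v 2.341 2.215 1.409
v 3.503 2.16 0.071
v 2.11 2.187 1.097
v 3.323 1.91 -0.167
v 1.93 1.936 0.859
v 3.263 1.532 -0.239
v 1.87 1.558 0.788
v 3.345 1.171 -0.117
v 1.953 1.197 0.909
v 3.539 0.965 0.151
v 2.146 0.992 1.177
v 3.77 0.993 0.463
v 2.377 1.02 1.489
v 3.95 1.244 0.701
v 2.557 1.27 1.727
v 4.01 1.622 0.772
v 2.617 1.648 1.799
f 2 1 5
f 2 5 3
f 3 5 6
f 3 6 4
f 5 1 7
f 5 7 6
f 6 7 8
f 6 8 4
f 7 1 9
f 7 9 8
f 8 9 10
f 8 10 4
f 9 1 11
f 9 11 10
f 10 11 12
f 10 12 4
f 11 1 13
f 11 13 12
f 12 13 14
f 12 14 4
f 13 1 15
f 13 15 14
f 14 15 16
f 14 16 4
f 15 1 17
f 15 17 16
f 16 17 18
f 16 18 4
f 17 1 19
f 17 19 18
f 18 19 20
f 18 20 4
f 19 1 21
f 19 21 20
f 20 21 22
f 20 22 4
f 21 1 23
f 21 23 22
f 22 23 24
f 22 24 4
f 23 1 25
f 23 25 24
f 24 25 26
f 24 26 4
f 25 1 27
f 25 27 26
f 26 27 28
f 26 28 4
f 27 1 29
f 27 29 28
f 28 29 30
f 28 30 4
f 29 1 31
f 29 31 30
f 30 31 32
f 30 32 4
f 31 1 33
f 31 33 32
f 32 33 34
f 32 34 4
f 33 1 2
f 33 2 34
f 34 2 3
f 34 3 4
f 36 35 39
f 36 39 37
f 37 39 40
f 37 40 38
f 39 35 41
f 39 41 40
f 40 41 42
f 40 42 38
f 41 35 43
f 41 43 42
f 42 43 44
f 42 44 38
f 43 35 45
f 43 45 44
f 44 45 46
f 44 46 38
f 45 35 47
f 45 47 46
f 46 47 48
f 46 48 38
f 47 35 49
f 47 49 48
f 48 49 50
f 48 50 38
f 49 35 51
f 49 51 50
f 50 51 52
f 50 52 38
f 51 35 53
f 51 53 52
f 52 53 54
f 52 54 38
f 53 35 55
f 53 55 54
f 54 55 56
f 54 56 38
f 55 35 36
f 55 36 56
f 56 36 37
f 56 37 38



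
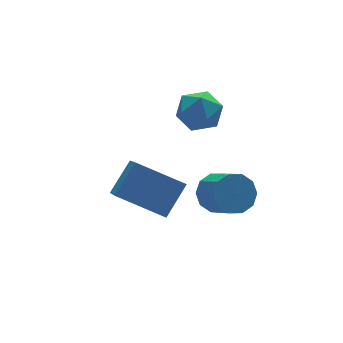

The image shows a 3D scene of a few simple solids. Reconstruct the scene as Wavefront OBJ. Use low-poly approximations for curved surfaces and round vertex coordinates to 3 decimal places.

v -2.111 -0.883 -1.951
v -1.035 -0.433 -0.915
v -1.512 0.63 -3.231
v -0.435 1.079 -2.195
v -0.765 -2.139 -2.805
v 0.312 -1.69 -1.769
v -0.165 -0.627 -4.085
v 0.911 -0.177 -3.049
v 2.274 -0.568 -3.995
v 3.114 -0.391 -3.799
v 3.165 -1.555 -2.969
v 2.326 -1.732 -3.165
v 2.799 -0.143 -3.431
v 2.85 -1.306 -2.601
v 2.284 -0.057 -3.279
v 2.335 -1.22 -2.449
v 1.765 -0.166 -3.4
v 1.817 -1.33 -2.57
v 1.441 -0.429 -3.749
v 1.492 -1.593 -2.919
v 1.435 -0.745 -4.191
v 1.486 -1.909 -3.361
v 1.75 -0.994 -4.559
v 1.801 -2.157 -3.729
v 2.265 -1.08 -4.711
v 2.316 -2.243 -3.881
v 2.783 -0.97 -4.59
v 2.835 -2.134 -3.76
v 3.108 -0.707 -4.241
v 3.159 -1.871 -3.411
v 1.525 0.726 0.91
v 2.07 0.941 0.154
v 1.67 -0.781 0.586
v 2.215 -0.566 -0.17
v 2.546 -0.421 0.716
v 2.457 0.511 0.916
v 1.283 -0.351 -0.176
v 1.194 0.581 0.024
v 1.921 0.275 -0.517
v 2.702 0.232 0.034
v 1.038 -0.072 0.706
v 1.819 -0.115 1.257
f 2 4 1
f 5 2 1
f 1 4 3
f 3 5 1
f 2 8 4
f 6 2 5
f 6 8 2
f 4 8 3
f 7 5 3
f 3 8 7
f 7 6 5
f 8 6 7
f 10 9 13
f 10 13 11
f 11 13 14
f 11 14 12
f 13 9 15
f 13 15 14
f 14 15 16
f 14 16 12
f 15 9 17
f 15 17 16
f 16 17 18
f 16 18 12
f 17 9 19
f 17 19 18
f 18 19 20
f 18 20 12
f 19 9 21
f 19 21 20
f 20 21 22
f 20 22 12
f 21 9 23
f 21 23 22
f 22 23 24
f 22 24 12
f 23 9 25
f 23 25 24
f 24 25 26
f 24 26 12
f 25 9 27
f 25 27 26
f 26 27 28
f 26 28 12
f 27 9 29
f 27 29 28
f 28 29 30
f 28 30 12
f 29 9 10
f 29 10 30
f 30 10 11
f 30 11 12
f 31 42 36
f 31 36 32
f 31 32 38
f 31 38 41
f 31 41 42
f 32 36 40
f 36 42 35
f 42 41 33
f 41 38 37
f 38 32 39
f 34 40 35
f 34 35 33
f 34 33 37
f 34 37 39
f 34 39 40
f 35 40 36
f 33 35 42
f 37 33 41
f 39 37 38
f 40 39 32



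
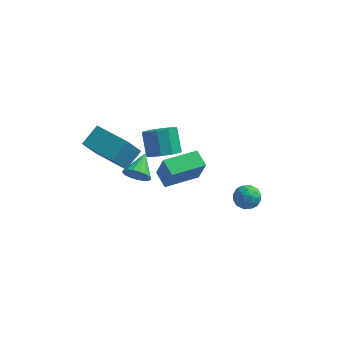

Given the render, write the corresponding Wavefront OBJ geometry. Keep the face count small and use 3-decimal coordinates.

v -1.239 1.102 -1.896
v -0.782 0.726 -0.399
v -1.86 1.834 -1.522
v -1.403 1.458 -0.025
v 0.223 2.402 -2.015
v 0.68 2.026 -0.518
v -0.398 3.134 -1.641
v 0.059 2.758 -0.144
v -1.108 0.414 1.556
v -0.639 1.094 1.224
v -1.064 1.927 2.332
v -1.532 1.246 2.664
v -1.146 1.117 1.012
v -1.571 1.95 2.12
v -1.639 0.872 1.008
v -2.064 1.705 2.116
v -1.928 0.451 1.213
v -2.353 1.284 2.321
v -1.904 0.016 1.549
v -2.329 0.849 2.657
v -1.576 -0.267 1.888
v -2.001 0.566 2.996
v -1.069 -0.29 2.1
v -1.494 0.543 3.208
v -0.576 -0.045 2.104
v -1.001 0.788 3.212
v -0.287 0.376 1.899
v -0.712 1.209 3.007
v -0.311 0.811 1.563
v -0.736 1.644 2.671
v 2.456 1.125 -1.841
v 2.929 1.568 -1.429
v 3.151 0.132 -1.571
v 3.624 0.575 -1.159
v 2.91 0.44 -0.91
v 2.481 1.054 -1.077
v 3.599 0.646 -1.923
v 3.17 1.26 -2.09
v 3.635 1.272 -1.48
v 3.21 1.145 -0.854
v 2.87 0.555 -2.146
v 2.445 0.428 -1.52
v 2.631 1.434 -1.659
v 3.449 0.266 -1.341
v 3.029 0.187 -1.195
v 3.307 0.447 -0.953
v 2.368 1.131 -1.452
v 2.646 1.392 -1.21
v 2.635 0.729 -0.905
v 3.434 0.308 -1.79
v 3.712 0.569 -1.548
v 2.773 1.253 -2.047
v 3.051 1.513 -1.805
v 3.445 0.971 -2.095
v 3.325 1.52 -1.447
v 3.733 0.936 -1.288
v 3.719 0.978 -1.737
v 3.466 1.339 -1.835
v 3.074 1.445 -1.079
v 3.483 0.862 -0.92
v 3.064 0.782 -0.774
v 2.811 1.143 -0.872
v 3.49 1.271 -1.109
v 2.597 0.838 -2.08
v 3.006 0.255 -1.921
v 3.269 0.557 -2.128
v 3.016 0.918 -2.226
v 2.347 0.764 -1.712
v 2.755 0.18 -1.553
v 2.614 0.361 -1.165
v 2.361 0.722 -1.263
v 2.59 0.429 -1.891
v -4.53 -2.152 4.094
v -4.018 -1.215 4.764
v -4.045 -1.542 2.871
v -3.533 -0.605 3.541
v -2.727 -3.255 4.259
v -2.215 -2.318 4.929
v -2.242 -2.645 3.036
v -1.73 -1.708 3.706
v -2.905 1.875 -2.047
v -2.304 2.026 -2.521
v -2.775 3.225 -1.453
v -2.602 2.14 -2.715
v -2.969 2.194 -2.756
v -3.321 2.174 -2.635
v -3.579 2.086 -2.379
v -3.681 1.95 -2.047
v -3.606 1.797 -1.715
v -3.37 1.661 -1.459
v -3.028 1.575 -1.338
v -2.657 1.557 -1.379
v -2.343 1.613 -1.573
v -2.158 1.728 -1.876
v -2.144 1.878 -2.218
f 2 4 1
f 5 2 1
f 1 4 3
f 3 5 1
f 2 8 4
f 6 2 5
f 6 8 2
f 4 8 3
f 7 5 3
f 3 8 7
f 7 6 5
f 8 6 7
f 10 9 13
f 10 13 11
f 11 13 14
f 11 14 12
f 13 9 15
f 13 15 14
f 14 15 16
f 14 16 12
f 15 9 17
f 15 17 16
f 16 17 18
f 16 18 12
f 17 9 19
f 17 19 18
f 18 19 20
f 18 20 12
f 19 9 21
f 19 21 20
f 20 21 22
f 20 22 12
f 21 9 23
f 21 23 22
f 22 23 24
f 22 24 12
f 23 9 25
f 23 25 24
f 24 25 26
f 24 26 12
f 25 9 27
f 25 27 26
f 26 27 28
f 26 28 12
f 27 9 29
f 27 29 28
f 28 29 30
f 28 30 12
f 29 9 10
f 29 10 30
f 30 10 11
f 30 11 12
f 31 68 47
f 68 42 71
f 47 71 36
f 68 71 47
f 31 47 43
f 47 36 48
f 43 48 32
f 47 48 43
f 31 43 52
f 43 32 53
f 52 53 38
f 43 53 52
f 31 52 64
f 52 38 67
f 64 67 41
f 52 67 64
f 31 64 68
f 64 41 72
f 68 72 42
f 64 72 68
f 32 48 59
f 48 36 62
f 59 62 40
f 48 62 59
f 36 71 49
f 71 42 70
f 49 70 35
f 71 70 49
f 42 72 69
f 72 41 65
f 69 65 33
f 72 65 69
f 41 67 66
f 67 38 54
f 66 54 37
f 67 54 66
f 38 53 58
f 53 32 55
f 58 55 39
f 53 55 58
f 34 60 46
f 60 40 61
f 46 61 35
f 60 61 46
f 34 46 44
f 46 35 45
f 44 45 33
f 46 45 44
f 34 44 51
f 44 33 50
f 51 50 37
f 44 50 51
f 34 51 56
f 51 37 57
f 56 57 39
f 51 57 56
f 34 56 60
f 56 39 63
f 60 63 40
f 56 63 60
f 35 61 49
f 61 40 62
f 49 62 36
f 61 62 49
f 33 45 69
f 45 35 70
f 69 70 42
f 45 70 69
f 37 50 66
f 50 33 65
f 66 65 41
f 50 65 66
f 39 57 58
f 57 37 54
f 58 54 38
f 57 54 58
f 40 63 59
f 63 39 55
f 59 55 32
f 63 55 59
f 74 76 73
f 77 74 73
f 73 76 75
f 75 77 73
f 74 80 76
f 78 74 77
f 78 80 74
f 76 80 75
f 79 77 75
f 75 80 79
f 79 78 77
f 80 78 79
f 82 81 84
f 82 84 83
f 84 81 85
f 84 85 83
f 85 81 86
f 85 86 83
f 86 81 87
f 86 87 83
f 87 81 88
f 87 88 83
f 88 81 89
f 88 89 83
f 89 81 90
f 89 90 83
f 90 81 91
f 90 91 83
f 91 81 92
f 91 92 83
f 92 81 93
f 92 93 83
f 93 81 94
f 93 94 83
f 94 81 95
f 94 95 83
f 95 81 82
f 95 82 83



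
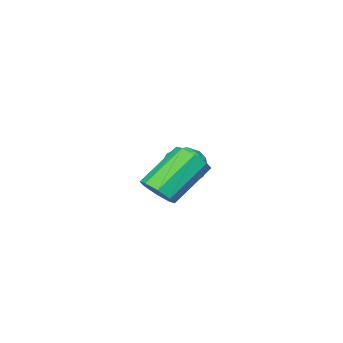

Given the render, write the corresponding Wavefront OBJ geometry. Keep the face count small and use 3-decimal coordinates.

v 2.725 3.143 2.325
v 3.017 2.65 2.711
v 1.686 2.825 3.94
v 1.395 3.317 3.555
v 3.193 3.133 2.833
v 1.862 3.308 4.062
v 3.095 3.622 2.657
v 1.764 3.796 3.887
v 2.78 3.829 2.287
v 1.45 4.004 3.517
v 2.434 3.635 1.94
v 1.103 3.81 3.169
v 2.258 3.152 1.818
v 0.927 3.327 3.047
v 2.356 2.664 1.993
v 1.025 2.838 3.223
v 2.67 2.456 2.363
v 1.34 2.631 3.593
v -1.978 0.001 1.776
v -1.205 0.249 1.554
v -1.735 -1.229 1.246
v -0.962 -0.981 1.024
v -1.154 -1.082 1.836
v -1.305 -0.322 2.164
v -1.635 -0.658 0.636
v -1.786 0.102 0.964
v -0.994 -0.158 0.849
v -0.696 -0.42 1.592
v -2.244 -0.56 1.208
v -1.946 -0.822 1.951
v -1.613 0.233 1.712
v -1.327 -1.213 1.088
v -1.44 -1.272 1.566
v -0.986 -1.126 1.435
v -1.671 -0.103 2.07
v -1.217 0.043 1.94
v -1.187 -0.739 2.106
v -1.723 -1.023 0.86
v -1.269 -0.877 0.73
v -1.954 0.146 1.365
v -1.5 0.292 1.234
v -1.753 -0.241 0.694
v -1.034 0.139 1.167
v -0.892 -0.583 0.855
v -1.287 -0.394 0.627
v -1.376 0.053 0.82
v -0.86 -0.014 1.603
v -0.717 -0.737 1.291
v -0.83 -0.796 1.769
v -0.918 -0.35 1.962
v -0.735 -0.254 1.189
v -2.223 -0.243 1.509
v -2.08 -0.966 1.197
v -2.022 -0.63 0.838
v -2.11 -0.184 1.031
v -2.048 -0.397 1.945
v -1.906 -1.119 1.633
v -1.564 -1.033 1.98
v -1.653 -0.586 2.173
v -2.205 -0.726 1.611
f 2 1 5
f 2 5 3
f 3 5 6
f 3 6 4
f 5 1 7
f 5 7 6
f 6 7 8
f 6 8 4
f 7 1 9
f 7 9 8
f 8 9 10
f 8 10 4
f 9 1 11
f 9 11 10
f 10 11 12
f 10 12 4
f 11 1 13
f 11 13 12
f 12 13 14
f 12 14 4
f 13 1 15
f 13 15 14
f 14 15 16
f 14 16 4
f 15 1 17
f 15 17 16
f 16 17 18
f 16 18 4
f 17 1 2
f 17 2 18
f 18 2 3
f 18 3 4
f 19 56 35
f 56 30 59
f 35 59 24
f 56 59 35
f 19 35 31
f 35 24 36
f 31 36 20
f 35 36 31
f 19 31 40
f 31 20 41
f 40 41 26
f 31 41 40
f 19 40 52
f 40 26 55
f 52 55 29
f 40 55 52
f 19 52 56
f 52 29 60
f 56 60 30
f 52 60 56
f 20 36 47
f 36 24 50
f 47 50 28
f 36 50 47
f 24 59 37
f 59 30 58
f 37 58 23
f 59 58 37
f 30 60 57
f 60 29 53
f 57 53 21
f 60 53 57
f 29 55 54
f 55 26 42
f 54 42 25
f 55 42 54
f 26 41 46
f 41 20 43
f 46 43 27
f 41 43 46
f 22 48 34
f 48 28 49
f 34 49 23
f 48 49 34
f 22 34 32
f 34 23 33
f 32 33 21
f 34 33 32
f 22 32 39
f 32 21 38
f 39 38 25
f 32 38 39
f 22 39 44
f 39 25 45
f 44 45 27
f 39 45 44
f 22 44 48
f 44 27 51
f 48 51 28
f 44 51 48
f 23 49 37
f 49 28 50
f 37 50 24
f 49 50 37
f 21 33 57
f 33 23 58
f 57 58 30
f 33 58 57
f 25 38 54
f 38 21 53
f 54 53 29
f 38 53 54
f 27 45 46
f 45 25 42
f 46 42 26
f 45 42 46
f 28 51 47
f 51 27 43
f 47 43 20
f 51 43 47



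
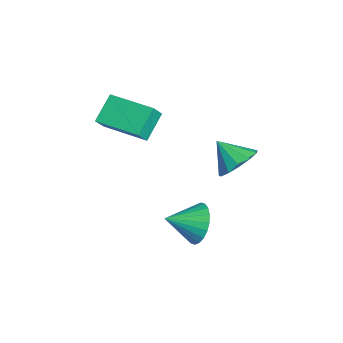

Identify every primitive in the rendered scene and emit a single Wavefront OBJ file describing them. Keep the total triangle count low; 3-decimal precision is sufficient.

v 2.02 2.604 0.365
v 2.875 2.079 0.549
v 1.32 1.796 1.315
v 2.872 2.518 0.92
v 2.598 2.984 1.115
v 2.141 3.33 1.072
v 1.646 3.445 0.805
v 1.269 3.293 0.398
v 1.131 2.923 -0.019
v 1.275 2.451 -0.314
v 1.656 2.028 -0.394
v 2.153 1.788 -0.232
v 2.607 1.807 0.12
v -2.283 -2.545 -0.257
v -3.208 -1.805 0.695
v -0.9 -0.833 -0.242
v -1.826 -0.094 0.71
v -1.794 -2.946 0.53
v -2.72 -2.207 1.482
v -0.412 -1.235 0.545
v -1.337 -0.495 1.497
v 2.785 0.85 -2.713
v 3.15 1.279 -1.839
v 2.935 -0.55 -2.087
v 2.751 1.271 -1.762
v 2.358 1.198 -1.831
v 2.03 1.072 -2.033
v 1.816 0.912 -2.339
v 1.75 0.743 -2.702
v 1.842 0.59 -3.067
v 2.077 0.477 -3.377
v 2.42 0.42 -3.587
v 2.819 0.429 -3.663
v 3.212 0.501 -3.595
v 3.54 0.627 -3.392
v 3.753 0.787 -3.086
v 3.819 0.956 -2.723
v 3.728 1.109 -2.359
v 3.493 1.223 -2.048
f 2 1 4
f 2 4 3
f 4 1 5
f 4 5 3
f 5 1 6
f 5 6 3
f 6 1 7
f 6 7 3
f 7 1 8
f 7 8 3
f 8 1 9
f 8 9 3
f 9 1 10
f 9 10 3
f 10 1 11
f 10 11 3
f 11 1 12
f 11 12 3
f 12 1 13
f 12 13 3
f 13 1 2
f 13 2 3
f 15 17 14
f 18 15 14
f 14 17 16
f 16 18 14
f 15 21 17
f 19 15 18
f 19 21 15
f 17 21 16
f 20 18 16
f 16 21 20
f 20 19 18
f 21 19 20
f 23 22 25
f 23 25 24
f 25 22 26
f 25 26 24
f 26 22 27
f 26 27 24
f 27 22 28
f 27 28 24
f 28 22 29
f 28 29 24
f 29 22 30
f 29 30 24
f 30 22 31
f 30 31 24
f 31 22 32
f 31 32 24
f 32 22 33
f 32 33 24
f 33 22 34
f 33 34 24
f 34 22 35
f 34 35 24
f 35 22 36
f 35 36 24
f 36 22 37
f 36 37 24
f 37 22 38
f 37 38 24
f 38 22 39
f 38 39 24
f 39 22 23
f 39 23 24



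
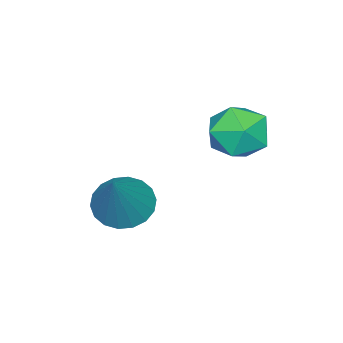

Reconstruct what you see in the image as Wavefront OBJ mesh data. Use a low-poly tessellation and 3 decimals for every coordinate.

v -0.862 4.855 2.592
v -0.179 4.258 2.411
v -1.681 3.742 3.169
v -0.998 3.145 2.988
v -0.888 3.789 3.643
v -0.382 4.477 3.287
v -1.478 3.523 2.293
v -0.972 4.211 1.937
v -0.559 3.435 2.226
v -0.195 3.599 3.061
v -1.665 4.401 2.519
v -1.301 4.565 3.354
v 0.504 1.497 0.066
v 1.138 1.036 -0.264
v 1.696 1.983 1.674
v 1.198 1.378 -0.412
v 1.12 1.745 -0.465
v 0.921 2.062 -0.414
v 0.639 2.268 -0.267
v 0.331 2.321 -0.054
v 0.057 2.21 0.182
v -0.129 1.959 0.395
v -0.189 1.616 0.543
v -0.112 1.249 0.596
v 0.088 0.932 0.545
v 0.369 0.727 0.398
v 0.678 0.674 0.186
v 0.952 0.784 -0.051
f 1 12 6
f 1 6 2
f 1 2 8
f 1 8 11
f 1 11 12
f 2 6 10
f 6 12 5
f 12 11 3
f 11 8 7
f 8 2 9
f 4 10 5
f 4 5 3
f 4 3 7
f 4 7 9
f 4 9 10
f 5 10 6
f 3 5 12
f 7 3 11
f 9 7 8
f 10 9 2
f 14 13 16
f 14 16 15
f 16 13 17
f 16 17 15
f 17 13 18
f 17 18 15
f 18 13 19
f 18 19 15
f 19 13 20
f 19 20 15
f 20 13 21
f 20 21 15
f 21 13 22
f 21 22 15
f 22 13 23
f 22 23 15
f 23 13 24
f 23 24 15
f 24 13 25
f 24 25 15
f 25 13 26
f 25 26 15
f 26 13 27
f 26 27 15
f 27 13 28
f 27 28 15
f 28 13 14
f 28 14 15



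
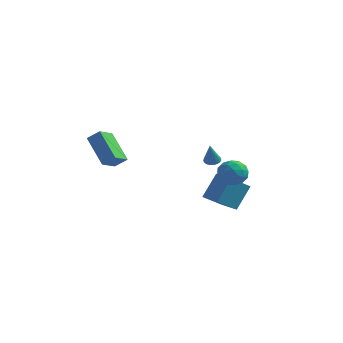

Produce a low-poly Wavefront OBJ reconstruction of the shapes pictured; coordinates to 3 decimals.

v 1.233 4.067 1.497
v 1.614 4.375 1.596
v 1.367 3.473 2.823
v 1.451 4.486 1.662
v 1.25 4.524 1.7
v 1.046 4.483 1.702
v 0.875 4.371 1.669
v 0.765 4.206 1.606
v 0.736 4.017 1.524
v 0.793 3.836 1.438
v 0.926 3.696 1.361
v 1.113 3.62 1.308
v 1.319 3.621 1.288
v 1.511 3.7 1.304
v 1.655 3.841 1.353
v 1.726 4.022 1.427
v 1.711 4.211 1.513
v 2.074 1.131 -0.077
v 2.434 2.09 1.378
v 2.63 2.396 -1.049
v 2.99 3.356 0.406
v 3.19 0.664 -0.046
v 3.55 1.624 1.409
v 3.746 1.93 -1.018
v 4.106 2.889 0.437
v -4.542 0.213 3.48
v -3.838 0.4 4.058
v -4.41 1.368 2.946
v -3.706 1.556 3.524
v -3.134 -0.616 2.036
v -2.43 -0.428 2.614
v -3.002 0.54 1.502
v -2.298 0.727 2.08
v 3.548 1.659 2.736
v 4.085 2.055 2.111
v 3.555 0.405 1.949
v 4.092 0.801 1.324
v 4.421 0.614 2.156
v 4.417 1.388 2.643
v 3.223 1.072 1.417
v 3.219 1.846 1.904
v 3.885 1.692 1.296
v 4.625 1.409 1.752
v 3.015 1.051 2.308
v 3.755 0.768 2.764
v 3.816 1.967 2.493
v 3.824 0.493 1.567
v 4.017 0.383 2.057
v 4.333 0.616 1.689
v 4.011 1.575 2.806
v 4.327 1.808 2.438
v 4.524 0.961 2.464
v 3.313 0.652 1.622
v 3.629 0.885 1.254
v 3.307 1.844 2.371
v 3.623 2.077 2.003
v 3.116 1.499 1.596
v 4.014 1.986 1.646
v 4.018 1.249 1.183
v 3.507 1.408 1.238
v 3.505 1.864 1.524
v 4.449 1.82 1.914
v 4.453 1.083 1.452
v 4.646 0.973 1.941
v 4.644 1.428 2.227
v 4.331 1.607 1.435
v 3.187 1.377 2.608
v 3.191 0.64 2.146
v 2.996 1.032 1.833
v 2.994 1.487 2.119
v 3.622 1.211 2.877
v 3.626 0.474 2.414
v 4.135 0.596 2.536
v 4.133 1.052 2.822
v 3.309 0.853 2.625
f 2 1 4
f 2 4 3
f 4 1 5
f 4 5 3
f 5 1 6
f 5 6 3
f 6 1 7
f 6 7 3
f 7 1 8
f 7 8 3
f 8 1 9
f 8 9 3
f 9 1 10
f 9 10 3
f 10 1 11
f 10 11 3
f 11 1 12
f 11 12 3
f 12 1 13
f 12 13 3
f 13 1 14
f 13 14 3
f 14 1 15
f 14 15 3
f 15 1 16
f 15 16 3
f 16 1 17
f 16 17 3
f 17 1 2
f 17 2 3
f 19 21 18
f 22 19 18
f 18 21 20
f 20 22 18
f 19 25 21
f 23 19 22
f 23 25 19
f 21 25 20
f 24 22 20
f 20 25 24
f 24 23 22
f 25 23 24
f 27 29 26
f 30 27 26
f 26 29 28
f 28 30 26
f 27 33 29
f 31 27 30
f 31 33 27
f 29 33 28
f 32 30 28
f 28 33 32
f 32 31 30
f 33 31 32
f 34 71 50
f 71 45 74
f 50 74 39
f 71 74 50
f 34 50 46
f 50 39 51
f 46 51 35
f 50 51 46
f 34 46 55
f 46 35 56
f 55 56 41
f 46 56 55
f 34 55 67
f 55 41 70
f 67 70 44
f 55 70 67
f 34 67 71
f 67 44 75
f 71 75 45
f 67 75 71
f 35 51 62
f 51 39 65
f 62 65 43
f 51 65 62
f 39 74 52
f 74 45 73
f 52 73 38
f 74 73 52
f 45 75 72
f 75 44 68
f 72 68 36
f 75 68 72
f 44 70 69
f 70 41 57
f 69 57 40
f 70 57 69
f 41 56 61
f 56 35 58
f 61 58 42
f 56 58 61
f 37 63 49
f 63 43 64
f 49 64 38
f 63 64 49
f 37 49 47
f 49 38 48
f 47 48 36
f 49 48 47
f 37 47 54
f 47 36 53
f 54 53 40
f 47 53 54
f 37 54 59
f 54 40 60
f 59 60 42
f 54 60 59
f 37 59 63
f 59 42 66
f 63 66 43
f 59 66 63
f 38 64 52
f 64 43 65
f 52 65 39
f 64 65 52
f 36 48 72
f 48 38 73
f 72 73 45
f 48 73 72
f 40 53 69
f 53 36 68
f 69 68 44
f 53 68 69
f 42 60 61
f 60 40 57
f 61 57 41
f 60 57 61
f 43 66 62
f 66 42 58
f 62 58 35
f 66 58 62



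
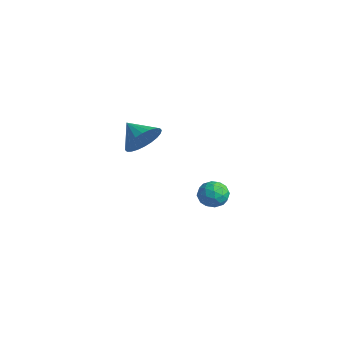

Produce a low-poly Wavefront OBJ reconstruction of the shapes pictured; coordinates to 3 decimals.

v -2.898 4.031 -2.881
v -2.33 3.432 -3.093
v -3.59 3.108 -2.127
v -3.022 2.509 -2.339
v -2.794 3.149 -1.826
v -2.366 3.72 -2.292
v -3.554 2.82 -2.928
v -3.126 3.391 -3.394
v -2.736 2.684 -3.122
v -2.266 2.888 -2.441
v -3.654 3.652 -2.779
v -3.184 3.856 -2.098
v -2.553 3.813 -3.053
v -3.367 2.727 -2.167
v -3.232 3.104 -1.866
v -2.899 2.752 -1.99
v -2.574 3.982 -2.582
v -2.241 3.63 -2.707
v -2.513 3.464 -1.963
v -3.679 2.91 -2.513
v -3.346 2.558 -2.638
v -3.021 3.788 -3.23
v -2.688 3.436 -3.354
v -3.407 3.076 -3.257
v -2.458 3.021 -3.195
v -2.865 2.478 -2.752
v -3.177 2.661 -3.098
v -2.926 2.996 -3.372
v -2.182 3.141 -2.795
v -2.589 2.598 -2.352
v -2.455 2.974 -2.05
v -2.203 3.31 -2.324
v -2.42 2.701 -2.812
v -3.331 3.942 -2.868
v -3.738 3.399 -2.425
v -3.717 3.23 -2.896
v -3.465 3.566 -3.17
v -3.055 4.062 -2.468
v -3.462 3.519 -2.025
v -2.994 3.544 -1.848
v -2.743 3.879 -2.122
v -3.5 3.839 -2.408
v -1.293 -1.825 3.63
v -0.869 -1.437 4.473
v -2.447 -1.995 4.29
v -1.015 -1.109 4.301
v -1.204 -0.89 4.028
v -1.406 -0.813 3.694
v -1.591 -0.89 3.35
v -1.731 -1.11 3.049
v -1.804 -1.438 2.837
v -1.8 -1.825 2.745
v -1.718 -2.212 2.788
v -1.571 -2.54 2.959
v -1.382 -2.76 3.232
v -1.18 -2.836 3.566
v -0.995 -2.759 3.91
v -0.855 -2.54 4.211
v -0.782 -2.211 4.424
v -0.787 -1.824 4.515
f 1 38 17
f 38 12 41
f 17 41 6
f 38 41 17
f 1 17 13
f 17 6 18
f 13 18 2
f 17 18 13
f 1 13 22
f 13 2 23
f 22 23 8
f 13 23 22
f 1 22 34
f 22 8 37
f 34 37 11
f 22 37 34
f 1 34 38
f 34 11 42
f 38 42 12
f 34 42 38
f 2 18 29
f 18 6 32
f 29 32 10
f 18 32 29
f 6 41 19
f 41 12 40
f 19 40 5
f 41 40 19
f 12 42 39
f 42 11 35
f 39 35 3
f 42 35 39
f 11 37 36
f 37 8 24
f 36 24 7
f 37 24 36
f 8 23 28
f 23 2 25
f 28 25 9
f 23 25 28
f 4 30 16
f 30 10 31
f 16 31 5
f 30 31 16
f 4 16 14
f 16 5 15
f 14 15 3
f 16 15 14
f 4 14 21
f 14 3 20
f 21 20 7
f 14 20 21
f 4 21 26
f 21 7 27
f 26 27 9
f 21 27 26
f 4 26 30
f 26 9 33
f 30 33 10
f 26 33 30
f 5 31 19
f 31 10 32
f 19 32 6
f 31 32 19
f 3 15 39
f 15 5 40
f 39 40 12
f 15 40 39
f 7 20 36
f 20 3 35
f 36 35 11
f 20 35 36
f 9 27 28
f 27 7 24
f 28 24 8
f 27 24 28
f 10 33 29
f 33 9 25
f 29 25 2
f 33 25 29
f 44 43 46
f 44 46 45
f 46 43 47
f 46 47 45
f 47 43 48
f 47 48 45
f 48 43 49
f 48 49 45
f 49 43 50
f 49 50 45
f 50 43 51
f 50 51 45
f 51 43 52
f 51 52 45
f 52 43 53
f 52 53 45
f 53 43 54
f 53 54 45
f 54 43 55
f 54 55 45
f 55 43 56
f 55 56 45
f 56 43 57
f 56 57 45
f 57 43 58
f 57 58 45
f 58 43 59
f 58 59 45
f 59 43 60
f 59 60 45
f 60 43 44
f 60 44 45



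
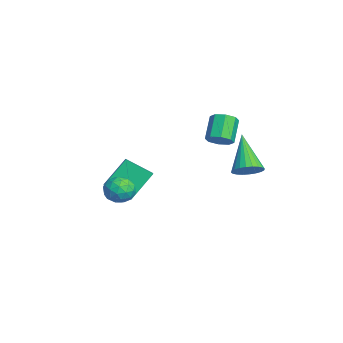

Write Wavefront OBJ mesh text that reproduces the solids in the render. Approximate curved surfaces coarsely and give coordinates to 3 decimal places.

v 0.235 -2.125 -0.484
v 0.984 -2.139 -0.76
v 0.016 -3.281 -1.02
v 0.765 -3.295 -1.296
v 0.627 -3.356 -0.511
v 0.763 -2.642 -0.18
v 0.237 -2.778 -1.6
v 0.373 -2.064 -1.269
v 0.986 -2.543 -1.45
v 1.227 -2.9 -0.777
v -0.227 -2.52 -1.003
v 0.014 -2.877 -0.33
v 0.629 -2.03 -0.575
v 0.371 -3.39 -1.205
v 0.29 -3.426 -0.743
v 0.731 -3.434 -0.906
v 0.499 -2.326 -0.234
v 0.939 -2.334 -0.397
v 0.729 -3.05 -0.25
v 0.061 -3.086 -1.383
v 0.501 -3.094 -1.546
v 0.269 -1.986 -0.874
v 0.71 -1.994 -1.037
v 0.271 -2.37 -1.53
v 1.07 -2.276 -1.143
v 0.942 -2.956 -1.458
v 0.631 -2.652 -1.636
v 0.711 -2.232 -1.442
v 1.212 -2.486 -0.747
v 1.083 -3.166 -1.062
v 1.002 -3.202 -0.601
v 1.082 -2.782 -0.406
v 1.213 -2.724 -1.153
v -0.083 -2.254 -0.718
v -0.212 -2.934 -1.033
v -0.082 -2.638 -1.374
v -0.002 -2.218 -1.179
v 0.058 -2.464 -0.322
v -0.07 -3.144 -0.637
v 0.289 -3.188 -0.338
v 0.369 -2.768 -0.144
v -0.213 -2.696 -0.627
v -3.169 2.45 0.306
v -2.699 2.908 0.55
v -3.62 3.288 1.617
v -4.091 2.83 1.374
v -3.029 3.126 0.188
v -3.95 3.505 1.255
v -3.441 2.948 -0.105
v -4.362 3.327 0.962
v -3.694 2.478 -0.156
v -4.615 2.858 0.911
v -3.64 1.992 0.063
v -4.561 2.372 1.13
v -3.31 1.775 0.425
v -4.231 2.154 1.492
v -2.898 1.953 0.718
v -3.819 2.332 1.785
v -2.645 2.422 0.769
v -3.566 2.802 1.836
v -2.855 -3.094 -2.094
v -3.33 -1.998 -0.695
v -2.408 -1.873 -2.9
v -2.883 -0.776 -1.501
v -1.897 -3.184 -1.699
v -2.372 -2.087 -0.3
v -1.45 -1.962 -2.505
v -1.925 -0.866 -1.106
v 2.512 2.774 0.89
v 3.065 2.879 1.385
v 1.068 2.746 2.51
v 2.991 3.155 1.323
v 2.843 3.373 1.195
v 2.645 3.5 1.021
v 2.427 3.516 0.827
v 2.222 3.419 0.642
v 2.061 3.224 0.495
v 1.968 2.96 0.408
v 1.959 2.668 0.395
v 2.033 2.392 0.457
v 2.181 2.174 0.585
v 2.379 2.047 0.759
v 2.597 2.031 0.954
v 2.802 2.128 1.138
v 2.963 2.323 1.285
v 3.056 2.587 1.372
f 1 38 17
f 38 12 41
f 17 41 6
f 38 41 17
f 1 17 13
f 17 6 18
f 13 18 2
f 17 18 13
f 1 13 22
f 13 2 23
f 22 23 8
f 13 23 22
f 1 22 34
f 22 8 37
f 34 37 11
f 22 37 34
f 1 34 38
f 34 11 42
f 38 42 12
f 34 42 38
f 2 18 29
f 18 6 32
f 29 32 10
f 18 32 29
f 6 41 19
f 41 12 40
f 19 40 5
f 41 40 19
f 12 42 39
f 42 11 35
f 39 35 3
f 42 35 39
f 11 37 36
f 37 8 24
f 36 24 7
f 37 24 36
f 8 23 28
f 23 2 25
f 28 25 9
f 23 25 28
f 4 30 16
f 30 10 31
f 16 31 5
f 30 31 16
f 4 16 14
f 16 5 15
f 14 15 3
f 16 15 14
f 4 14 21
f 14 3 20
f 21 20 7
f 14 20 21
f 4 21 26
f 21 7 27
f 26 27 9
f 21 27 26
f 4 26 30
f 26 9 33
f 30 33 10
f 26 33 30
f 5 31 19
f 31 10 32
f 19 32 6
f 31 32 19
f 3 15 39
f 15 5 40
f 39 40 12
f 15 40 39
f 7 20 36
f 20 3 35
f 36 35 11
f 20 35 36
f 9 27 28
f 27 7 24
f 28 24 8
f 27 24 28
f 10 33 29
f 33 9 25
f 29 25 2
f 33 25 29
f 44 43 47
f 44 47 45
f 45 47 48
f 45 48 46
f 47 43 49
f 47 49 48
f 48 49 50
f 48 50 46
f 49 43 51
f 49 51 50
f 50 51 52
f 50 52 46
f 51 43 53
f 51 53 52
f 52 53 54
f 52 54 46
f 53 43 55
f 53 55 54
f 54 55 56
f 54 56 46
f 55 43 57
f 55 57 56
f 56 57 58
f 56 58 46
f 57 43 59
f 57 59 58
f 58 59 60
f 58 60 46
f 59 43 44
f 59 44 60
f 60 44 45
f 60 45 46
f 62 64 61
f 65 62 61
f 61 64 63
f 63 65 61
f 62 68 64
f 66 62 65
f 66 68 62
f 64 68 63
f 67 65 63
f 63 68 67
f 67 66 65
f 68 66 67
f 70 69 72
f 70 72 71
f 72 69 73
f 72 73 71
f 73 69 74
f 73 74 71
f 74 69 75
f 74 75 71
f 75 69 76
f 75 76 71
f 76 69 77
f 76 77 71
f 77 69 78
f 77 78 71
f 78 69 79
f 78 79 71
f 79 69 80
f 79 80 71
f 80 69 81
f 80 81 71
f 81 69 82
f 81 82 71
f 82 69 83
f 82 83 71
f 83 69 84
f 83 84 71
f 84 69 85
f 84 85 71
f 85 69 86
f 85 86 71
f 86 69 70
f 86 70 71



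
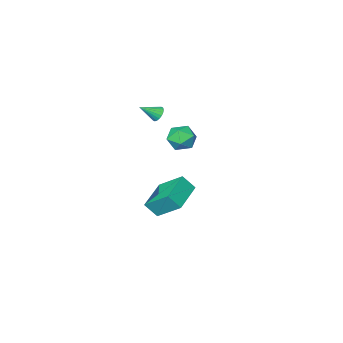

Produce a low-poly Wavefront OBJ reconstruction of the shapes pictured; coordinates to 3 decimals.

v 1.101 -0.48 2.396
v 1.29 -0.727 1.992
v 2.039 -0.82 3.044
v 1.38 -0.52 1.971
v 1.414 -0.304 2.034
v 1.387 -0.124 2.169
v 1.303 -0.014 2.349
v 1.178 0.004 2.538
v 1.039 -0.074 2.699
v 0.911 -0.233 2.8
v 0.822 -0.44 2.821
v 0.787 -0.655 2.758
v 0.815 -0.836 2.623
v 0.899 -0.946 2.443
v 1.023 -0.964 2.254
v 1.163 -0.886 2.093
v 2.759 3.714 2.33
v 3.081 3.422 3.075
v 1.479 3.718 2.885
v 1.801 3.426 3.63
v 1.98 4.227 3.368
v 2.771 4.225 3.025
v 1.789 2.915 2.935
v 2.58 2.913 2.592
v 2.481 2.928 3.449
v 2.6 3.739 3.716
v 1.96 3.401 2.244
v 2.079 4.212 2.511
v -0.044 -0.924 -4.588
v -0.657 0.432 -3.407
v 1.597 0.178 -5.002
v 0.985 1.534 -3.82
v 0.475 -1.394 -3.78
v -0.137 -0.038 -2.598
v 2.117 -0.292 -4.193
v 1.504 1.064 -3.012
f 2 1 4
f 2 4 3
f 4 1 5
f 4 5 3
f 5 1 6
f 5 6 3
f 6 1 7
f 6 7 3
f 7 1 8
f 7 8 3
f 8 1 9
f 8 9 3
f 9 1 10
f 9 10 3
f 10 1 11
f 10 11 3
f 11 1 12
f 11 12 3
f 12 1 13
f 12 13 3
f 13 1 14
f 13 14 3
f 14 1 15
f 14 15 3
f 15 1 16
f 15 16 3
f 16 1 2
f 16 2 3
f 17 28 22
f 17 22 18
f 17 18 24
f 17 24 27
f 17 27 28
f 18 22 26
f 22 28 21
f 28 27 19
f 27 24 23
f 24 18 25
f 20 26 21
f 20 21 19
f 20 19 23
f 20 23 25
f 20 25 26
f 21 26 22
f 19 21 28
f 23 19 27
f 25 23 24
f 26 25 18
f 30 32 29
f 33 30 29
f 29 32 31
f 31 33 29
f 30 36 32
f 34 30 33
f 34 36 30
f 32 36 31
f 35 33 31
f 31 36 35
f 35 34 33
f 36 34 35



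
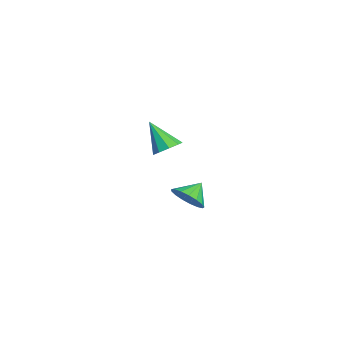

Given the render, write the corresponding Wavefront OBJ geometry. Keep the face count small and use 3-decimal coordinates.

v 3.06 -2.462 0.944
v 3.494 -2.796 1.634
v 2.52 -1.778 1.616
v 3.738 -2.477 1.506
v 3.827 -2.155 1.25
v 3.74 -1.903 0.923
v 3.498 -1.779 0.602
v 3.155 -1.812 0.359
v 2.791 -1.993 0.25
v 2.489 -2.282 0.3
v 2.317 -2.612 0.498
v 2.316 -2.907 0.798
v 2.485 -3.101 1.132
v 2.786 -3.148 1.422
v 3.15 -3.038 1.604
v -2.94 -2.729 1.085
v -2.304 -3.185 1.191
v -3.74 -3.511 2.535
v -2.25 -2.725 1.469
v -2.519 -2.267 1.567
v -2.985 -2.025 1.44
v -3.431 -2.113 1.147
v -3.647 -2.49 0.825
v -3.532 -2.978 0.625
v -3.141 -3.351 0.64
v -2.656 -3.432 0.864
f 2 1 4
f 2 4 3
f 4 1 5
f 4 5 3
f 5 1 6
f 5 6 3
f 6 1 7
f 6 7 3
f 7 1 8
f 7 8 3
f 8 1 9
f 8 9 3
f 9 1 10
f 9 10 3
f 10 1 11
f 10 11 3
f 11 1 12
f 11 12 3
f 12 1 13
f 12 13 3
f 13 1 14
f 13 14 3
f 14 1 15
f 14 15 3
f 15 1 2
f 15 2 3
f 17 16 19
f 17 19 18
f 19 16 20
f 19 20 18
f 20 16 21
f 20 21 18
f 21 16 22
f 21 22 18
f 22 16 23
f 22 23 18
f 23 16 24
f 23 24 18
f 24 16 25
f 24 25 18
f 25 16 26
f 25 26 18
f 26 16 17
f 26 17 18



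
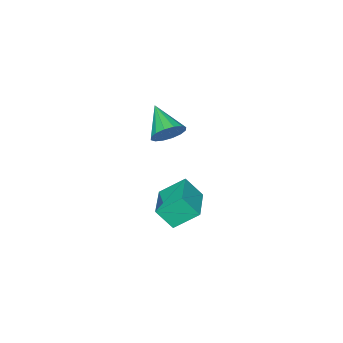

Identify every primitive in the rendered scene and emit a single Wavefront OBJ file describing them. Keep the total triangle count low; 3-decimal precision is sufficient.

v -3.535 1.722 -3.662
v -3.034 0.974 -2.539
v -1.943 3.078 -3.47
v -1.442 2.329 -2.346
v -2.598 0.771 -4.714
v -2.097 0.022 -3.59
v -1.006 2.126 -4.521
v -0.505 1.378 -3.398
v -0.923 1.902 2.583
v -0.044 1.604 2.647
v -1.517 0.358 3.537
v -0.113 1.873 3.04
v -0.399 2.15 3.311
v -0.825 2.36 3.387
v -1.277 2.449 3.248
v -1.635 2.39 2.93
v -1.801 2.201 2.52
v -1.733 1.932 2.127
v -1.447 1.655 1.856
v -1.021 1.444 1.78
v -0.569 1.356 1.919
v -0.211 1.415 2.236
f 2 4 1
f 5 2 1
f 1 4 3
f 3 5 1
f 2 8 4
f 6 2 5
f 6 8 2
f 4 8 3
f 7 5 3
f 3 8 7
f 7 6 5
f 8 6 7
f 10 9 12
f 10 12 11
f 12 9 13
f 12 13 11
f 13 9 14
f 13 14 11
f 14 9 15
f 14 15 11
f 15 9 16
f 15 16 11
f 16 9 17
f 16 17 11
f 17 9 18
f 17 18 11
f 18 9 19
f 18 19 11
f 19 9 20
f 19 20 11
f 20 9 21
f 20 21 11
f 21 9 22
f 21 22 11
f 22 9 10
f 22 10 11



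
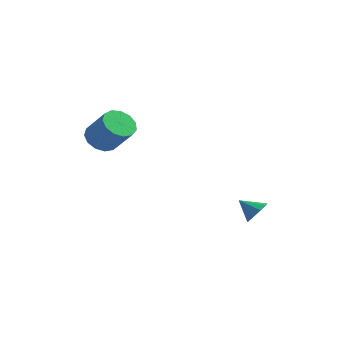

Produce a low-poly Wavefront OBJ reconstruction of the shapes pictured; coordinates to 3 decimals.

v 3.162 3.764 -4.13
v 3.627 3.783 -3.479
v 2.158 3.656 -3.41
v 3.474 4.291 -3.616
v 3.176 4.552 -3.993
v 2.87 4.444 -4.434
v 2.702 4.018 -4.733
v 2.748 3.473 -4.75
v 2.988 3.064 -4.477
v 3.309 2.983 -4.041
v 3.562 3.267 -3.647
v -3.3 -0.765 1.608
v -2.63 -0.292 1.108
v -1.391 -0.582 2.492
v -2.06 -1.055 2.992
v -2.883 0.077 1.412
v -1.644 -0.213 2.795
v -3.268 0.18 1.778
v -2.029 -0.111 3.162
v -3.663 -0.018 2.09
v -2.424 -0.309 3.474
v -3.942 -0.453 2.249
v -2.703 -0.743 3.633
v -4.018 -0.987 2.205
v -2.779 -1.277 3.589
v -3.865 -1.45 1.971
v -2.626 -1.74 3.355
v -3.533 -1.696 1.622
v -2.294 -1.986 3.006
v -3.127 -1.646 1.269
v -1.888 -1.936 2.652
v -2.775 -1.316 1.023
v -1.536 -1.607 2.407
v -2.59 -0.812 0.963
v -1.351 -1.102 2.347
f 2 1 4
f 2 4 3
f 4 1 5
f 4 5 3
f 5 1 6
f 5 6 3
f 6 1 7
f 6 7 3
f 7 1 8
f 7 8 3
f 8 1 9
f 8 9 3
f 9 1 10
f 9 10 3
f 10 1 11
f 10 11 3
f 11 1 2
f 11 2 3
f 13 12 16
f 13 16 14
f 14 16 17
f 14 17 15
f 16 12 18
f 16 18 17
f 17 18 19
f 17 19 15
f 18 12 20
f 18 20 19
f 19 20 21
f 19 21 15
f 20 12 22
f 20 22 21
f 21 22 23
f 21 23 15
f 22 12 24
f 22 24 23
f 23 24 25
f 23 25 15
f 24 12 26
f 24 26 25
f 25 26 27
f 25 27 15
f 26 12 28
f 26 28 27
f 27 28 29
f 27 29 15
f 28 12 30
f 28 30 29
f 29 30 31
f 29 31 15
f 30 12 32
f 30 32 31
f 31 32 33
f 31 33 15
f 32 12 34
f 32 34 33
f 33 34 35
f 33 35 15
f 34 12 13
f 34 13 35
f 35 13 14
f 35 14 15



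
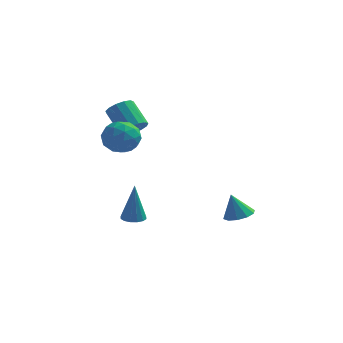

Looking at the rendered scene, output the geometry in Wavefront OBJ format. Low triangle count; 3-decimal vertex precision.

v 1.287 3.059 -4.248
v 1.796 2.452 -4.078
v 0.873 3.081 -2.932
v 2.04 2.883 -4.008
v 1.997 3.381 -4.03
v 1.683 3.756 -4.136
v 1.217 3.865 -4.284
v 0.778 3.665 -4.419
v 0.533 3.234 -4.488
v 0.577 2.736 -4.466
v 0.891 2.361 -4.361
v 1.357 2.252 -4.212
v -3.39 0.598 -3.744
v -2.847 0.28 -3.753
v -3.33 0.642 -1.596
v -2.761 0.594 -3.762
v -2.843 0.91 -3.766
v -3.073 1.142 -3.764
v -3.387 1.228 -3.757
v -3.703 1.145 -3.747
v -3.934 0.916 -3.736
v -4.02 0.601 -3.727
v -3.937 0.286 -3.722
v -3.708 0.054 -3.724
v -3.393 -0.032 -3.731
v -3.078 0.051 -3.742
v -3.395 0.575 2.464
v -2.836 -0.202 2.141
v -4.704 -0.058 1.719
v -4.145 -0.835 1.396
v -4.36 -0.741 2.378
v -3.551 -0.35 2.839
v -3.989 0.09 1.021
v -3.18 0.481 1.482
v -3.203 -0.502 1.25
v -3.433 -1.015 2.089
v -4.107 0.755 1.771
v -4.337 0.242 2.61
v -3.001 0.242 2.368
v -4.539 -0.502 1.492
v -4.666 -0.447 2.069
v -4.337 -0.903 1.88
v -3.421 0.155 2.778
v -3.092 -0.301 2.588
v -3.988 -0.618 2.728
v -4.448 0.041 1.272
v -4.119 -0.415 1.082
v -3.203 0.643 1.98
v -2.874 0.187 1.791
v -3.552 0.358 1.132
v -2.888 -0.391 1.654
v -3.657 -0.763 1.217
v -3.566 -0.219 0.996
v -3.09 0.01 1.267
v -3.023 -0.692 2.147
v -3.792 -1.064 1.71
v -3.918 -1.009 2.287
v -3.443 -0.779 2.557
v -3.239 -0.868 1.623
v -3.748 0.804 2.15
v -4.517 0.432 1.713
v -4.097 0.519 1.303
v -3.622 0.749 1.573
v -3.883 0.503 2.643
v -4.652 0.131 2.206
v -4.45 -0.27 2.593
v -3.974 -0.041 2.864
v -4.301 0.608 2.237
v -3.503 1.353 1.859
v -2.887 1.668 2.148
v -3.781 2.442 3.21
v -4.397 2.127 2.921
v -3.022 1.929 1.844
v -3.917 2.703 2.907
v -3.31 2.007 1.545
v -4.205 2.78 2.607
v -3.659 1.877 1.345
v -4.554 2.651 2.408
v -3.959 1.581 1.309
v -4.854 2.355 2.371
v -4.113 1.212 1.447
v -5.008 1.986 2.509
v -4.074 0.889 1.716
v -4.969 1.663 2.778
v -3.853 0.713 2.03
v -4.748 1.486 3.092
v -3.521 0.74 2.29
v -4.416 1.514 3.352
v -3.183 0.962 2.413
v -4.078 1.735 3.475
v -2.947 1.308 2.36
v -3.842 2.082 3.423
f 2 1 4
f 2 4 3
f 4 1 5
f 4 5 3
f 5 1 6
f 5 6 3
f 6 1 7
f 6 7 3
f 7 1 8
f 7 8 3
f 8 1 9
f 8 9 3
f 9 1 10
f 9 10 3
f 10 1 11
f 10 11 3
f 11 1 12
f 11 12 3
f 12 1 2
f 12 2 3
f 14 13 16
f 14 16 15
f 16 13 17
f 16 17 15
f 17 13 18
f 17 18 15
f 18 13 19
f 18 19 15
f 19 13 20
f 19 20 15
f 20 13 21
f 20 21 15
f 21 13 22
f 21 22 15
f 22 13 23
f 22 23 15
f 23 13 24
f 23 24 15
f 24 13 25
f 24 25 15
f 25 13 26
f 25 26 15
f 26 13 14
f 26 14 15
f 27 64 43
f 64 38 67
f 43 67 32
f 64 67 43
f 27 43 39
f 43 32 44
f 39 44 28
f 43 44 39
f 27 39 48
f 39 28 49
f 48 49 34
f 39 49 48
f 27 48 60
f 48 34 63
f 60 63 37
f 48 63 60
f 27 60 64
f 60 37 68
f 64 68 38
f 60 68 64
f 28 44 55
f 44 32 58
f 55 58 36
f 44 58 55
f 32 67 45
f 67 38 66
f 45 66 31
f 67 66 45
f 38 68 65
f 68 37 61
f 65 61 29
f 68 61 65
f 37 63 62
f 63 34 50
f 62 50 33
f 63 50 62
f 34 49 54
f 49 28 51
f 54 51 35
f 49 51 54
f 30 56 42
f 56 36 57
f 42 57 31
f 56 57 42
f 30 42 40
f 42 31 41
f 40 41 29
f 42 41 40
f 30 40 47
f 40 29 46
f 47 46 33
f 40 46 47
f 30 47 52
f 47 33 53
f 52 53 35
f 47 53 52
f 30 52 56
f 52 35 59
f 56 59 36
f 52 59 56
f 31 57 45
f 57 36 58
f 45 58 32
f 57 58 45
f 29 41 65
f 41 31 66
f 65 66 38
f 41 66 65
f 33 46 62
f 46 29 61
f 62 61 37
f 46 61 62
f 35 53 54
f 53 33 50
f 54 50 34
f 53 50 54
f 36 59 55
f 59 35 51
f 55 51 28
f 59 51 55
f 70 69 73
f 70 73 71
f 71 73 74
f 71 74 72
f 73 69 75
f 73 75 74
f 74 75 76
f 74 76 72
f 75 69 77
f 75 77 76
f 76 77 78
f 76 78 72
f 77 69 79
f 77 79 78
f 78 79 80
f 78 80 72
f 79 69 81
f 79 81 80
f 80 81 82
f 80 82 72
f 81 69 83
f 81 83 82
f 82 83 84
f 82 84 72
f 83 69 85
f 83 85 84
f 84 85 86
f 84 86 72
f 85 69 87
f 85 87 86
f 86 87 88
f 86 88 72
f 87 69 89
f 87 89 88
f 88 89 90
f 88 90 72
f 89 69 91
f 89 91 90
f 90 91 92
f 90 92 72
f 91 69 70
f 91 70 92
f 92 70 71
f 92 71 72

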